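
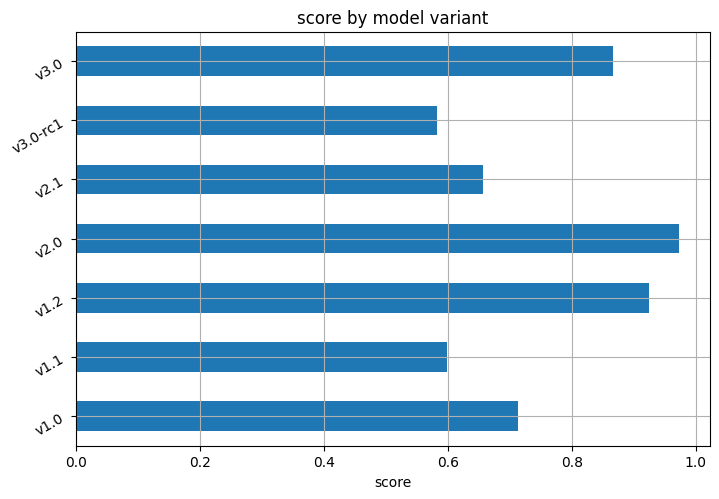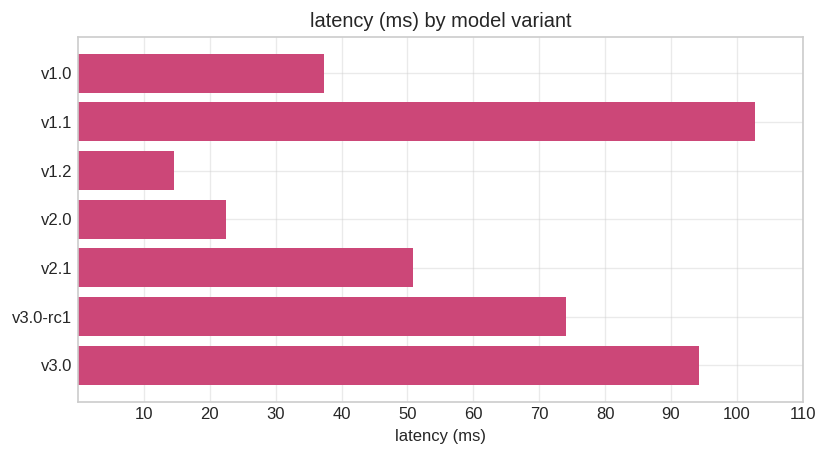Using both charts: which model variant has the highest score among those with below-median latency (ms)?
Chart 2 median latency (ms) ≈ 50; below-median model variants: v1.0, v1.2, v2.0. Among those, v2.0 has the highest score (≈ 1).

v2.0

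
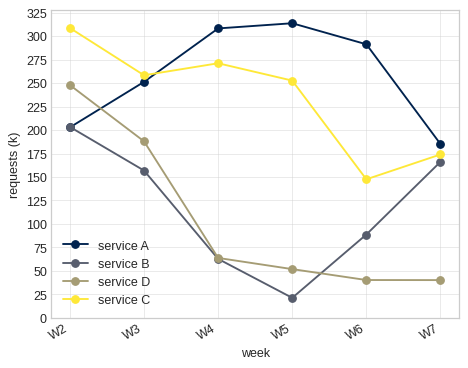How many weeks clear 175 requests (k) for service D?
Above 175: W2, W3.

2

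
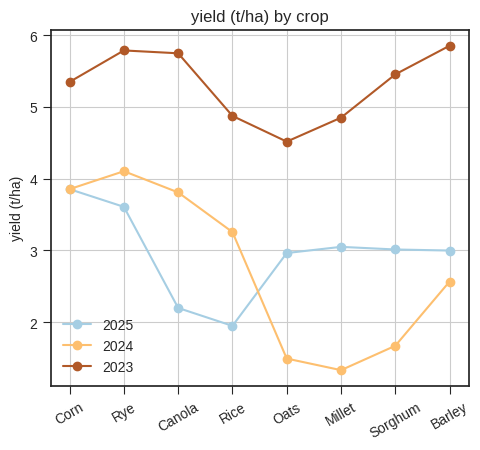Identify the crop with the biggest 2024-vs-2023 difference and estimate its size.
Sorghum: 2024 ≈ 1.5, 2023 ≈ 5.5 → gap ≈ 4.0. Next-largest (Millet) is only ≈ 3.5.

Sorghum, ≈ 4.0 t/ha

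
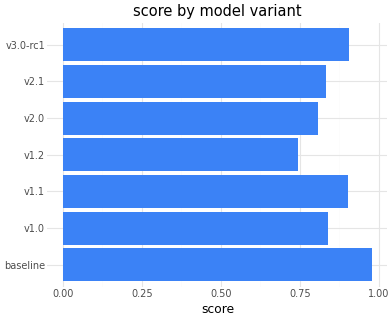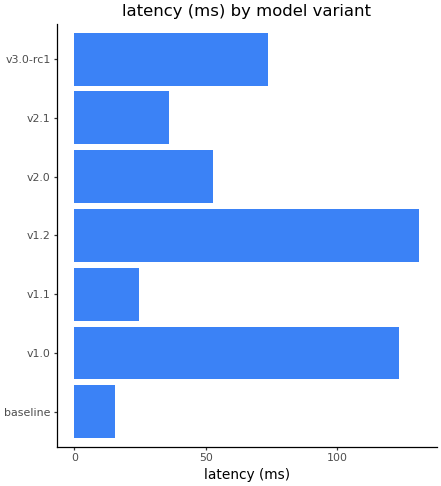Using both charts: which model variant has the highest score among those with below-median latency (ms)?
baseline

Chart 2 median latency (ms) ≈ 60; below-median model variants: baseline, v1.1, v2.1. Among those, baseline has the highest score (≈ 1).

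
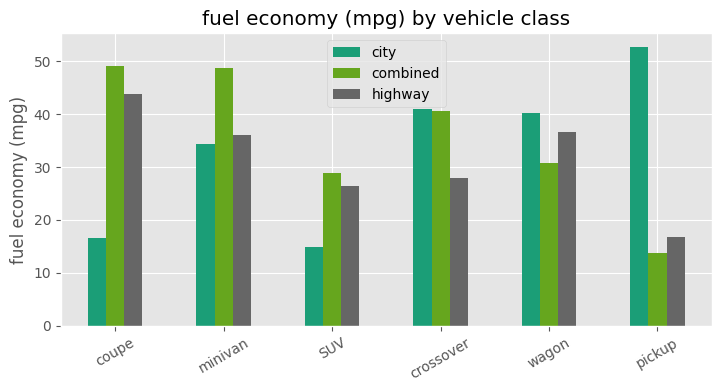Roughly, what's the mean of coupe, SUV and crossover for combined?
≈ 40

(50 + 30 + 40) / 3 ≈ 40.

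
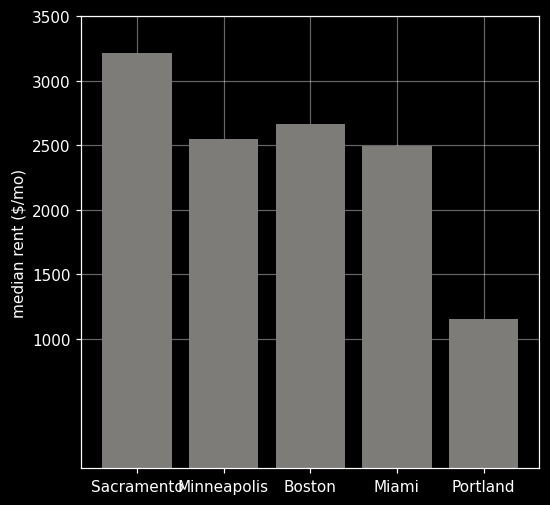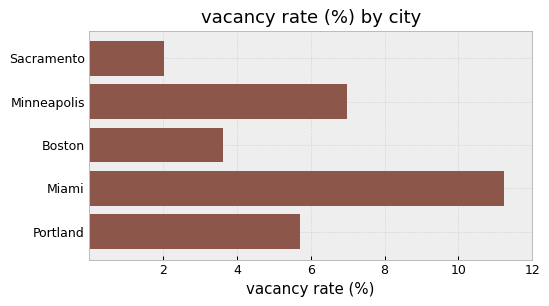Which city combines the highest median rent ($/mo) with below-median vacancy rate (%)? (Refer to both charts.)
Sacramento

Chart 2 median vacancy rate (%) ≈ 6; below-median cities: Sacramento, Boston. Among those, Sacramento has the highest median rent ($/mo) (≈ 3000).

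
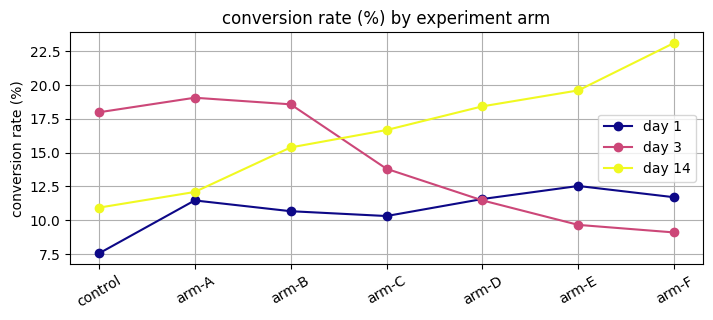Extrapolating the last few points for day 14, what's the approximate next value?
Last three: 18, 20, 24 → slope ≈ 3/step → next ≈ 27.

≈ 27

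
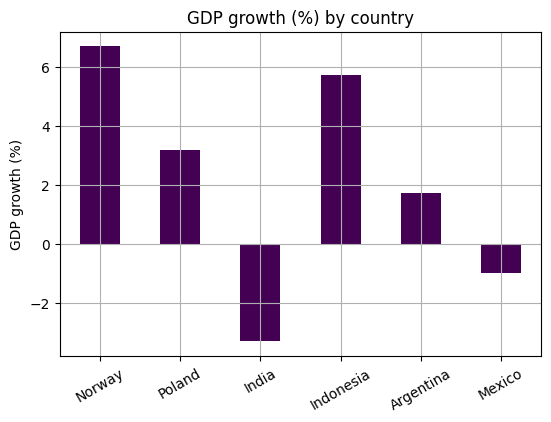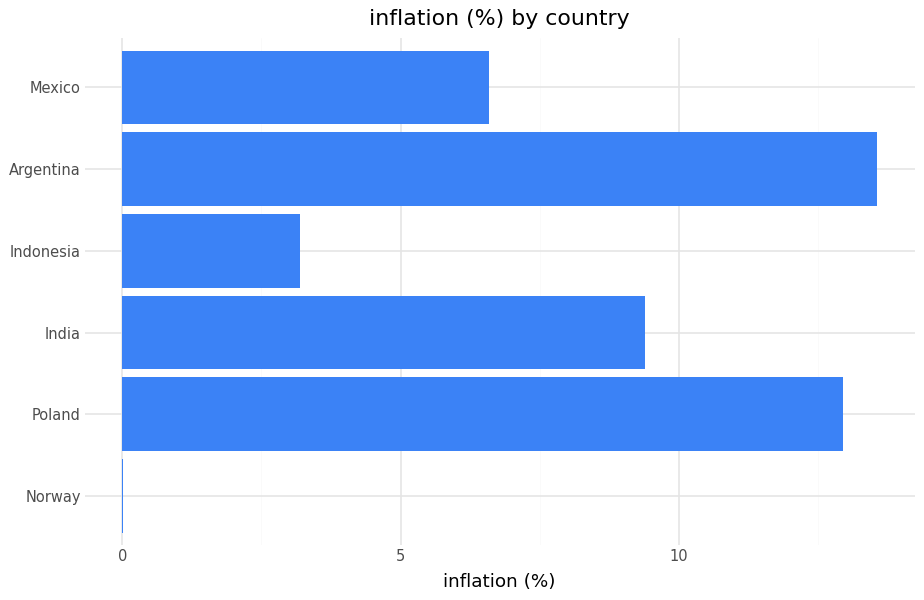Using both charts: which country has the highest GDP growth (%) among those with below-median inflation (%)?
Norway

Chart 2 median inflation (%) ≈ 8; below-median countries: Norway, Indonesia, Mexico. Among those, Norway has the highest GDP growth (%) (≈ 7).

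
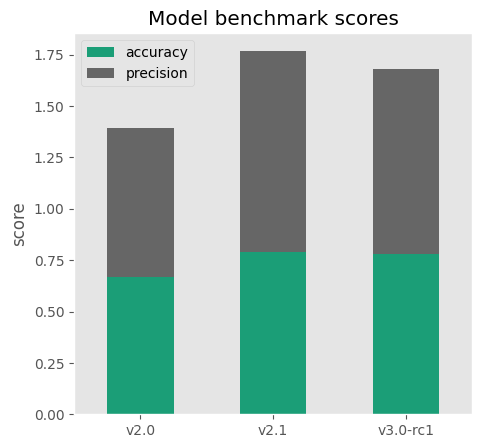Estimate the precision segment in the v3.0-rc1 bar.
precision top ≈ 1.6, bottom ≈ 0.8; segment ≈ 0.8.

≈ 0.8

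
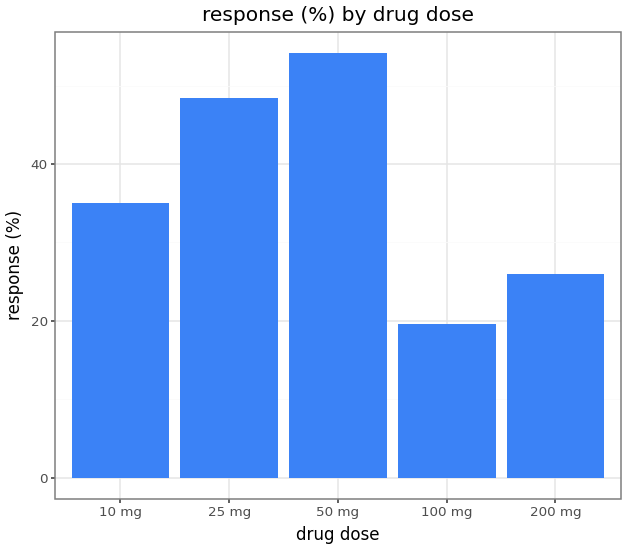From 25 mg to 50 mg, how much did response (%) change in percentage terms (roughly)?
25 mg ≈ 50, 50 mg ≈ 55; (55 − 50) / 50 ≈ +10%.

≈ +10%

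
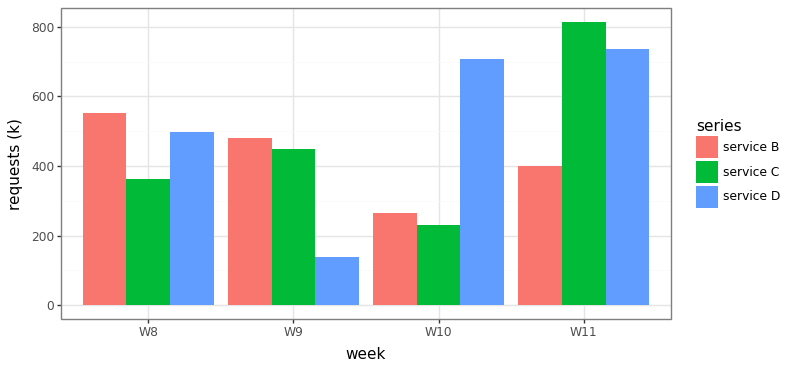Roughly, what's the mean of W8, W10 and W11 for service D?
(500 + 700 + 700) / 3 ≈ 633.

≈ 633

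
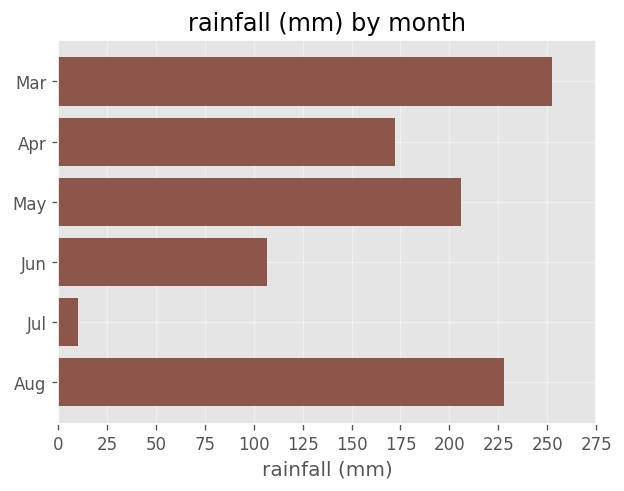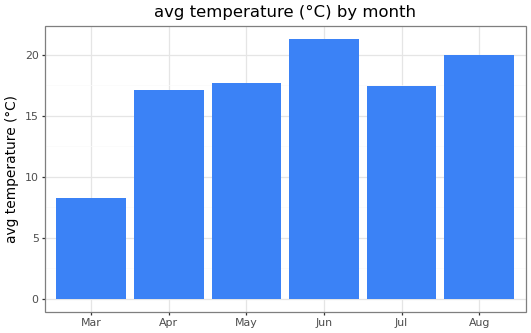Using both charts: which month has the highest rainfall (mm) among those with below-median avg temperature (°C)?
Chart 2 median avg temperature (°C) ≈ 18; below-median months: Mar, Apr, Jul. Among those, Mar has the highest rainfall (mm) (≈ 250).

Mar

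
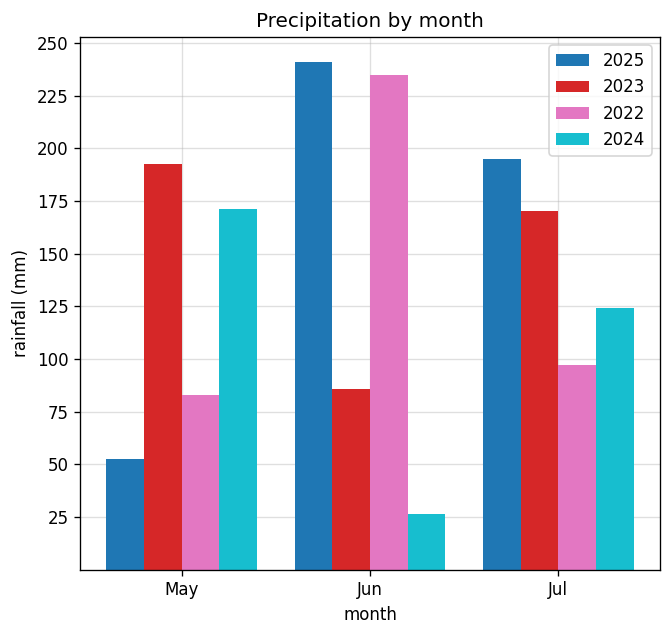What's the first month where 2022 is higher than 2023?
May: 2022 ≈ 75 vs 2023 ≈ 200 (not yet); Jun: 2022 ≈ 225 vs 2023 ≈ 75 (first crossover).

Jun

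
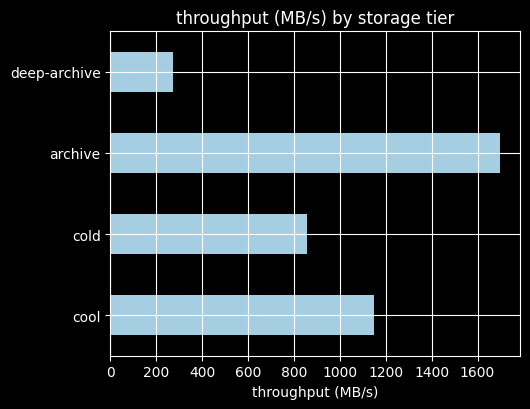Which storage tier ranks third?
Top 4: archive ≈ 1800, cool ≈ 1200, cold ≈ 800, deep-archive ≈ 200.

cold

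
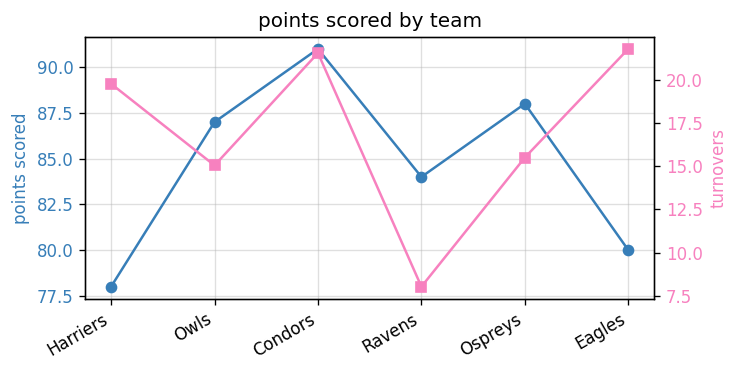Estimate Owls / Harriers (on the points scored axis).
Owls ≈ 88, Harriers ≈ 78; 88/78 ≈ 1.13.

≈ 1.13×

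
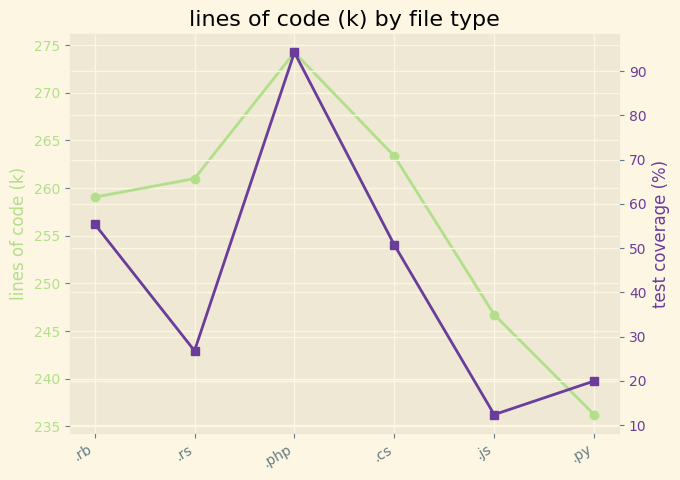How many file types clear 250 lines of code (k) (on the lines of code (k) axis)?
Above 250: .rb, .rs, .php, .cs.

4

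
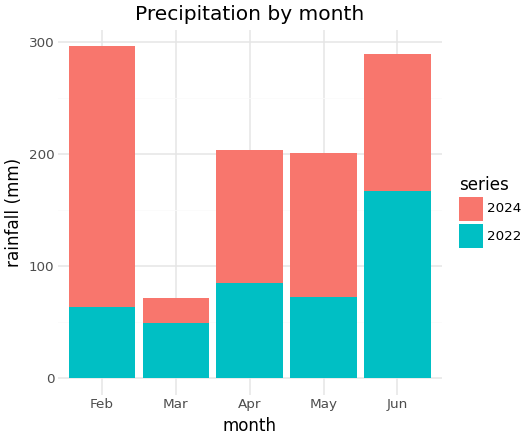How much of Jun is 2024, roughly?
2024 top ≈ 300, bottom ≈ 175; segment ≈ 125.

≈ 125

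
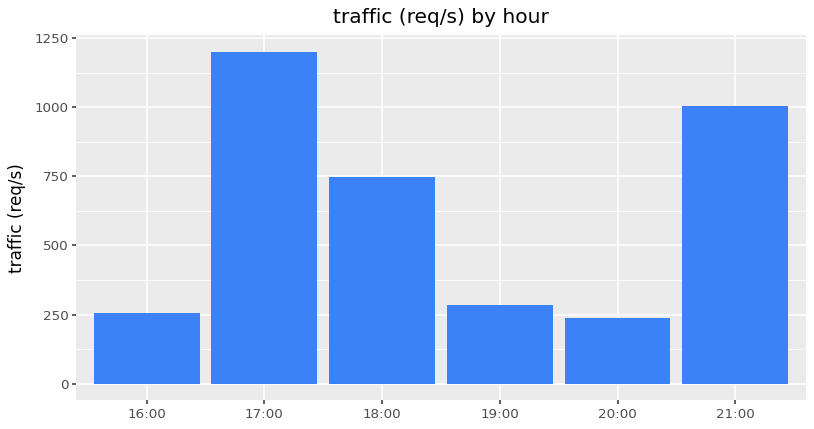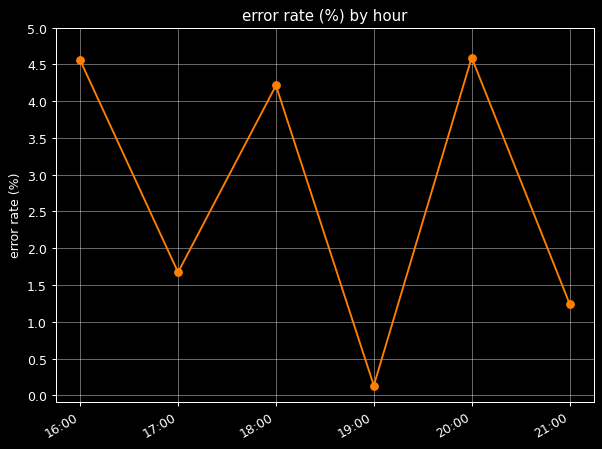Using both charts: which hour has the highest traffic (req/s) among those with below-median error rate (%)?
17:00

Chart 2 median error rate (%) ≈ 3; below-median hours: 17:00, 19:00, 21:00. Among those, 17:00 has the highest traffic (req/s) (≈ 1200).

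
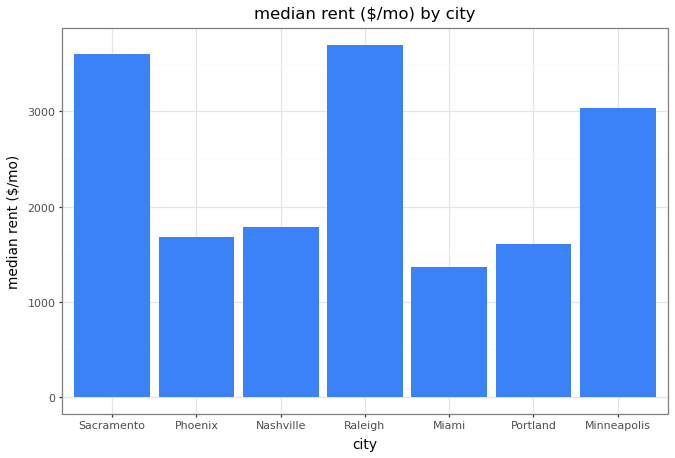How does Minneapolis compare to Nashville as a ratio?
Minneapolis ≈ 3000, Nashville ≈ 2000; 3000/2000 ≈ 1.5.

≈ 1.5×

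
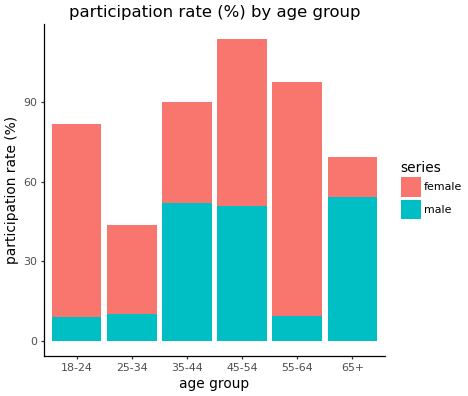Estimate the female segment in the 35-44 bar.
≈ 40

female top ≈ 90, bottom ≈ 50; segment ≈ 40.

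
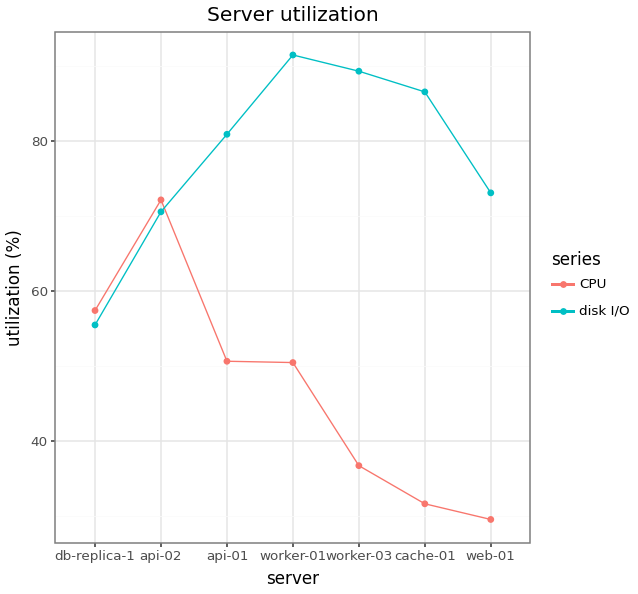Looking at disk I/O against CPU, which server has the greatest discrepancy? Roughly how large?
cache-01, ≈ 60 %

cache-01: disk I/O ≈ 90, CPU ≈ 30 → gap ≈ 60. Next-largest (worker-03) is only ≈ 50.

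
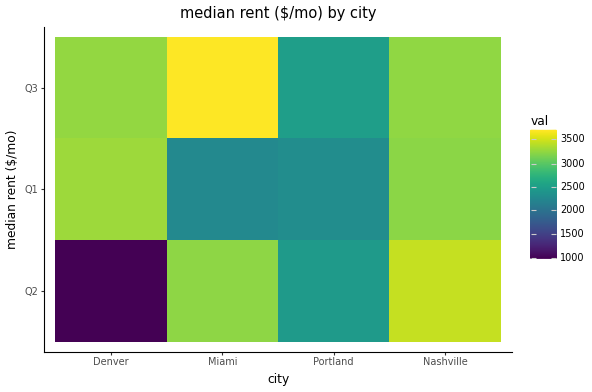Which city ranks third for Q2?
Top 4 for Q2: Nashville ≈ 3500, Miami ≈ 3000, Portland ≈ 2500, Denver ≈ 1000.

Portland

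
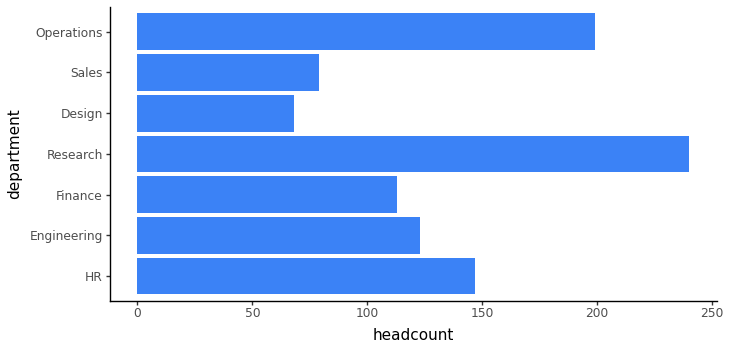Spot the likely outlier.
Research ≈ 240; the rest sit between ≈ 60 and ≈ 200.

Research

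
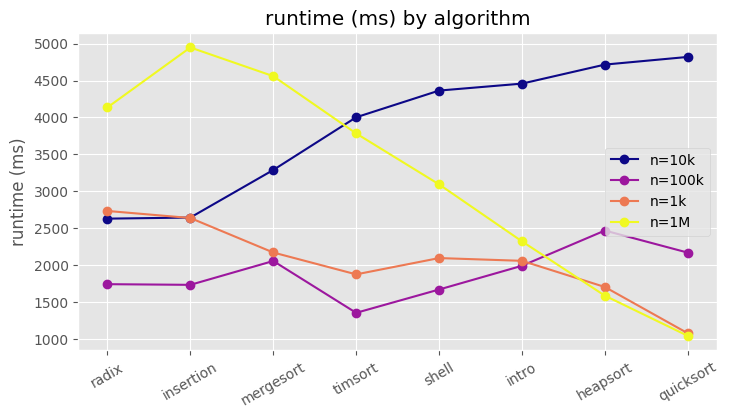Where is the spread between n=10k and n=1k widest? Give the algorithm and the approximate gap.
quicksort: n=10k ≈ 5000, n=1k ≈ 1000 → gap ≈ 4000. Next-largest (heapsort) is only ≈ 3000.

quicksort, ≈ 4000 ms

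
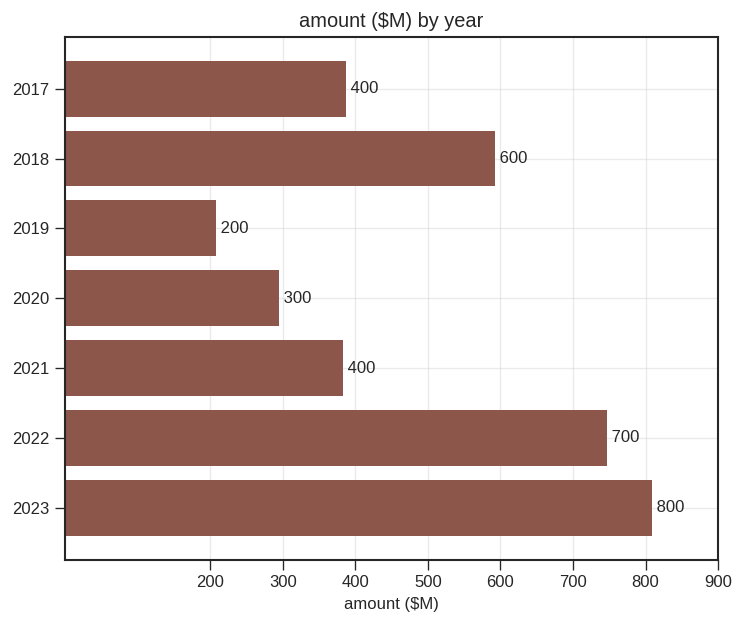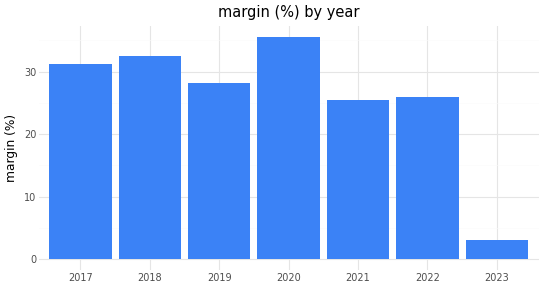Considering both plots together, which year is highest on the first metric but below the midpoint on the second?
Chart 2 median margin (%) ≈ 30; below-median years: 2021, 2022, 2023. Among those, 2023 has the highest amount ($M) (≈ 800).

2023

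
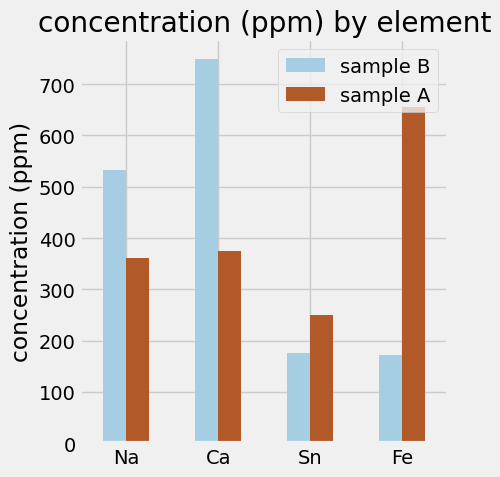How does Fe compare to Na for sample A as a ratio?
Fe ≈ 700, Na ≈ 400; 700/400 ≈ 1.75.

≈ 1.75×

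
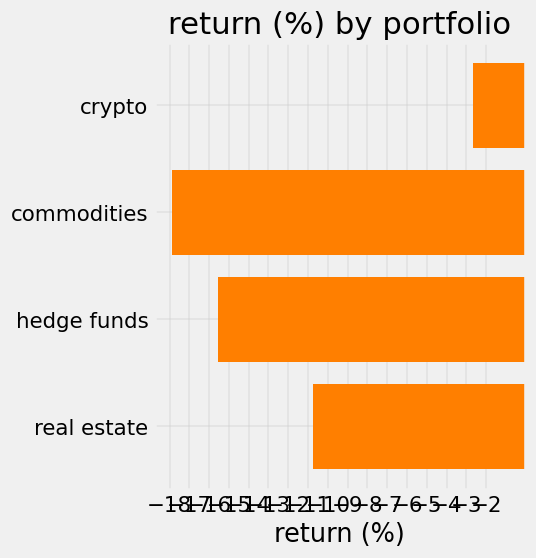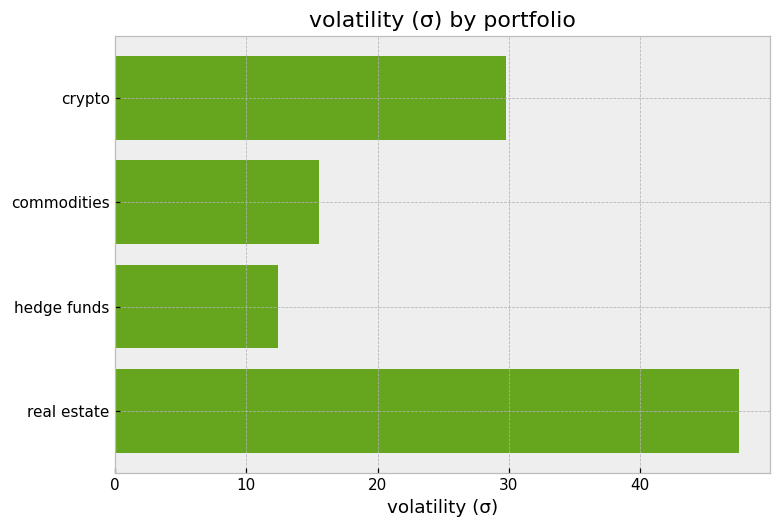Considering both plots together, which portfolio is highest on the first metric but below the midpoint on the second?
hedge funds

Chart 2 median volatility (σ) ≈ 25; below-median portfolios: commodities, hedge funds. Among those, hedge funds has the highest return (%) (≈ -16).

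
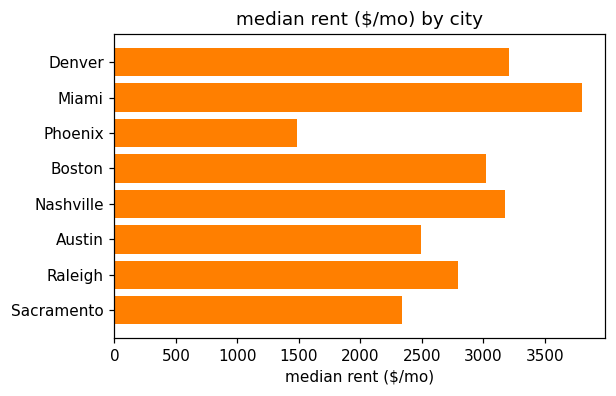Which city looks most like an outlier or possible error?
Phoenix ≈ 1500; the rest sit between ≈ 2500 and ≈ 4000.

Phoenix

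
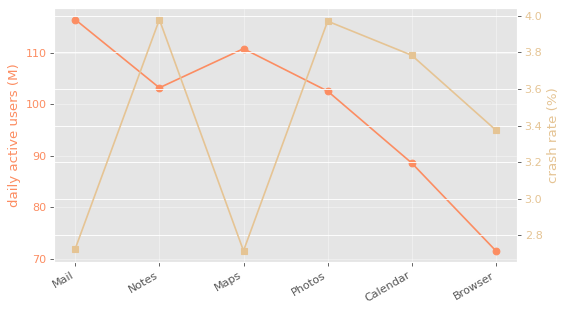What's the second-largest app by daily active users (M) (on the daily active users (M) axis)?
Top 3 (on the daily active users (M) axis): Mail ≈ 115, Maps ≈ 110, Notes ≈ 105.

Maps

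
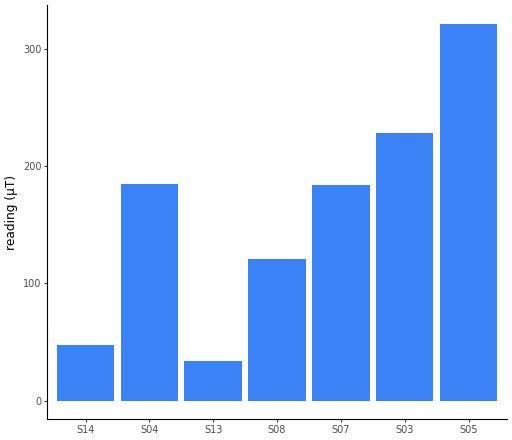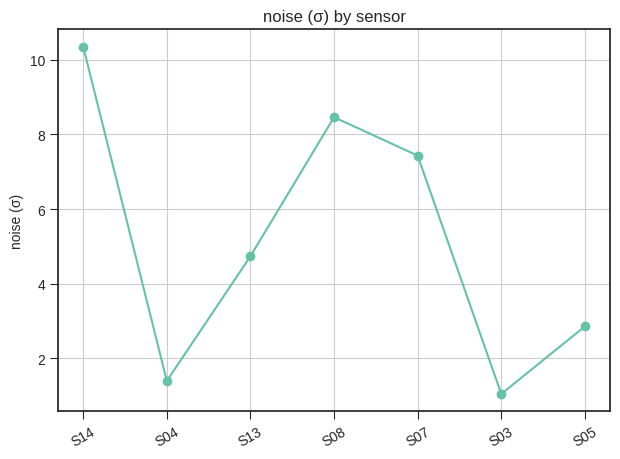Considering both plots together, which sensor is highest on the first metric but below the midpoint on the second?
S05

Chart 2 median noise (σ) ≈ 5; below-median sensors: S04, S03, S05. Among those, S05 has the highest reading (µT) (≈ 300).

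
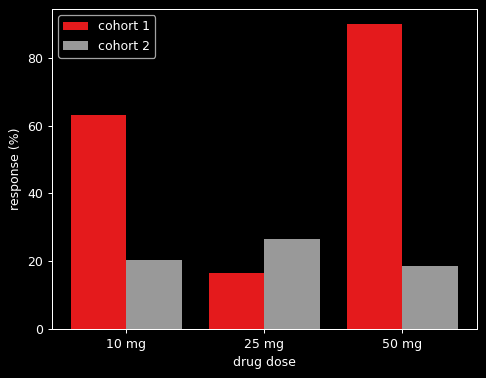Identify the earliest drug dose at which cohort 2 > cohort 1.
25 mg

10 mg: cohort 2 ≈ 20 vs cohort 1 ≈ 60 (not yet); 25 mg: cohort 2 ≈ 30 vs cohort 1 ≈ 20 (first crossover).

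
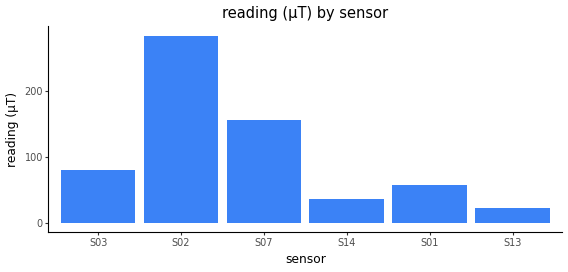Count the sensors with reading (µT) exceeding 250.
1

Above 250: S02.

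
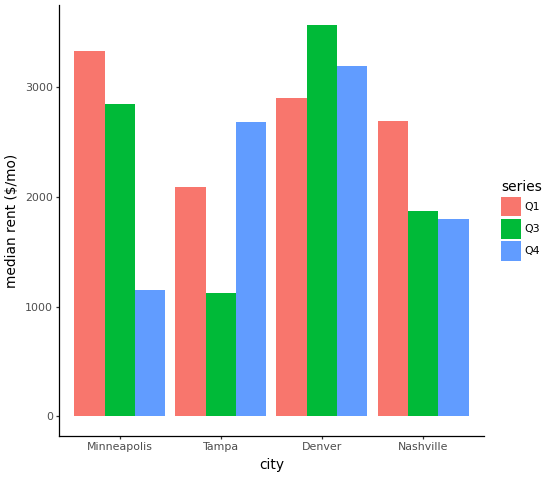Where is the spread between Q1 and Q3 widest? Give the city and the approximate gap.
Tampa: Q1 ≈ 2000, Q3 ≈ 1000 → gap ≈ 1000. Next-largest (Nashville) is only ≈ 500.

Tampa, ≈ 1000 $/mo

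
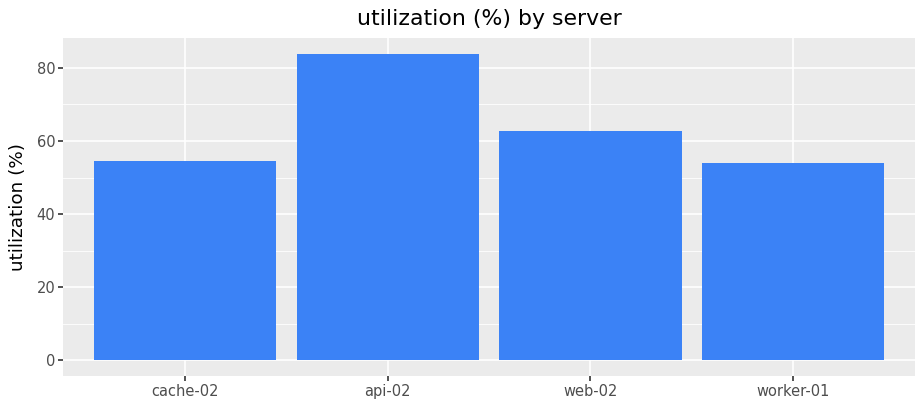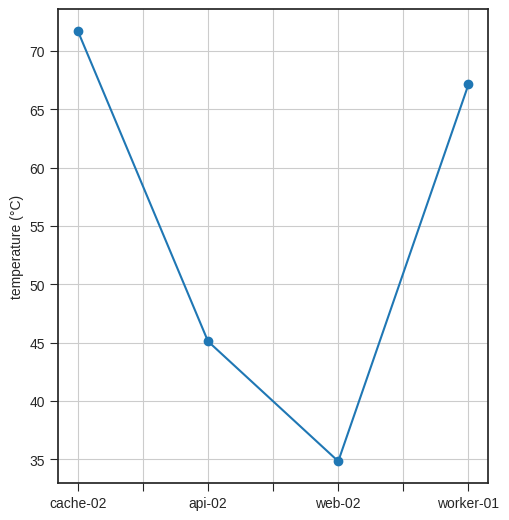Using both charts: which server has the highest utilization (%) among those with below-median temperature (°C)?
api-02

Chart 2 median temperature (°C) ≈ 60; below-median servers: api-02, web-02. Among those, api-02 has the highest utilization (%) (≈ 80).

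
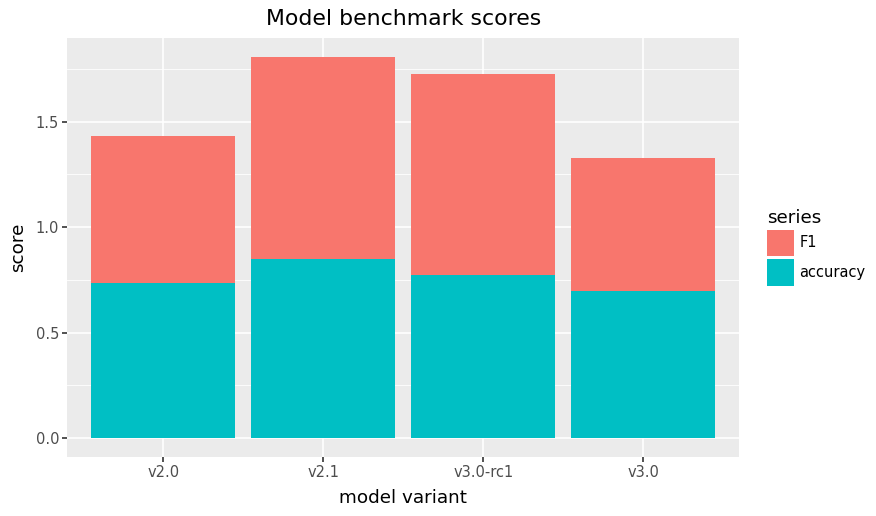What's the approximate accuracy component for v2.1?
accuracy top ≈ 0.8, bottom ≈ 0.0; segment ≈ 0.8.

≈ 0.8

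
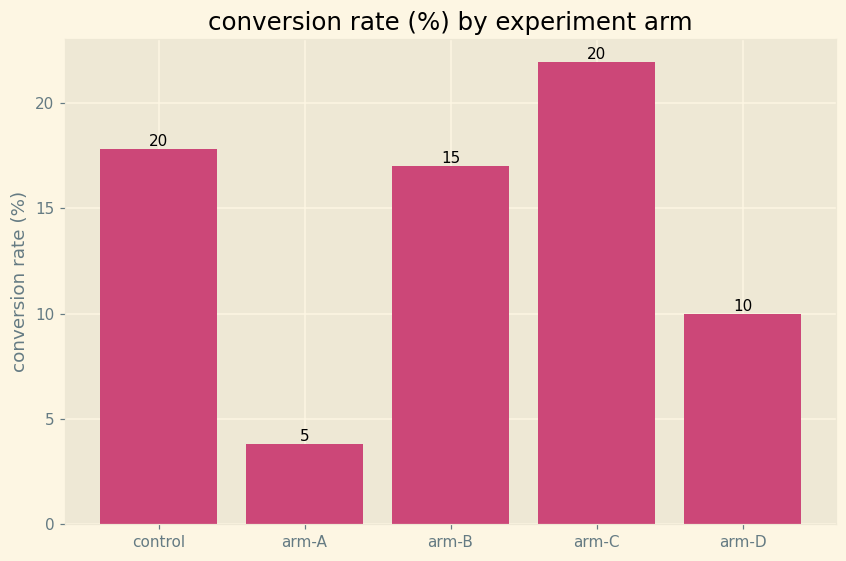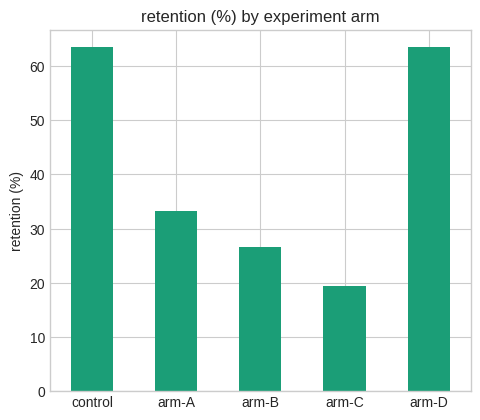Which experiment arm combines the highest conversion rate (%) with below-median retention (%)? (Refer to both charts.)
arm-C

Chart 2 median retention (%) ≈ 30; below-median experiment arms: arm-B, arm-C. Among those, arm-C has the highest conversion rate (%) (≈ 20).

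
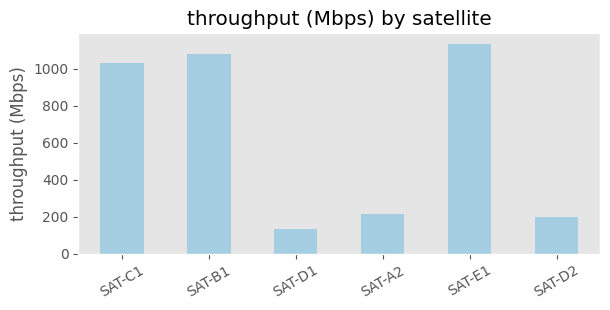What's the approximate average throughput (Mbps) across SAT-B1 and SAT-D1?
≈ 600

(1100 + 100) / 2 ≈ 600.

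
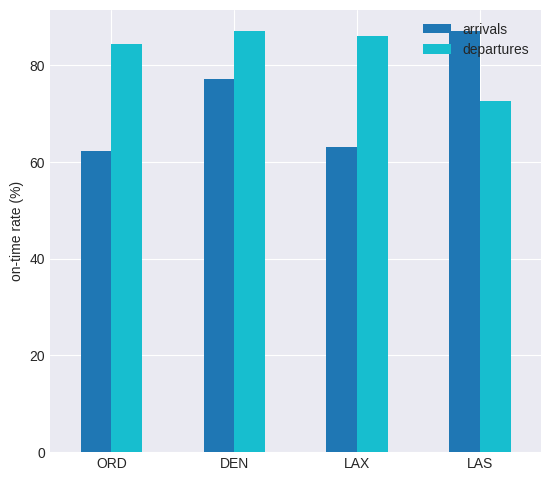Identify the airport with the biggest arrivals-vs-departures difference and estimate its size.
LAX: arrivals ≈ 60, departures ≈ 90 → gap ≈ 30. Next-largest (ORD) is only ≈ 20.

LAX, ≈ 30 %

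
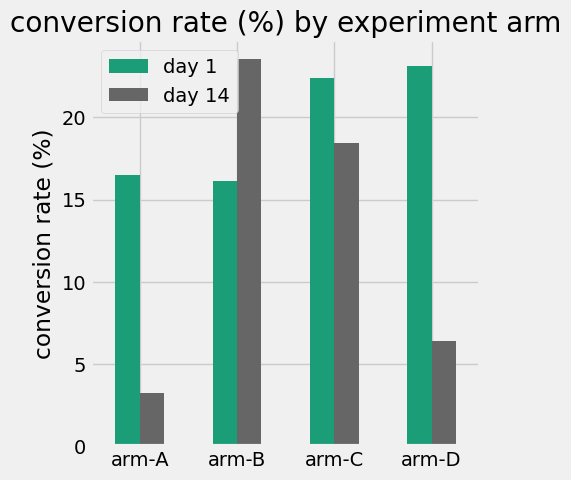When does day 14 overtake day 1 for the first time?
arm-A: day 14 ≈ 4 vs day 1 ≈ 16 (not yet); arm-B: day 14 ≈ 24 vs day 1 ≈ 16 (first crossover).

arm-B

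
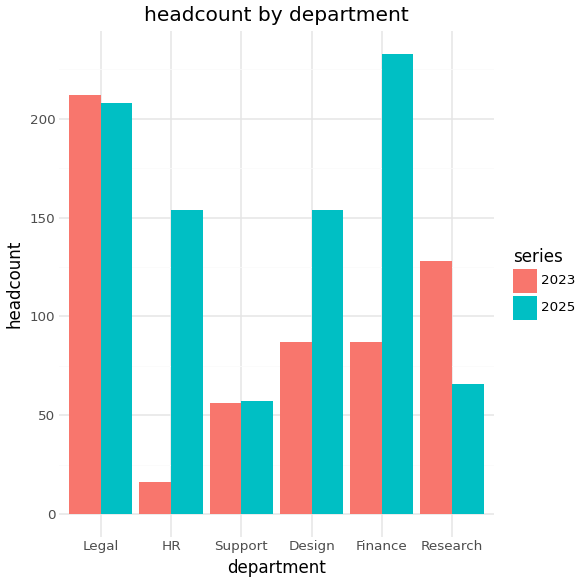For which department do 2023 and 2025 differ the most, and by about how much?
Finance, ≈ 160

Finance: 2023 ≈ 80, 2025 ≈ 240 → gap ≈ 160. Next-largest (HR) is only ≈ 140.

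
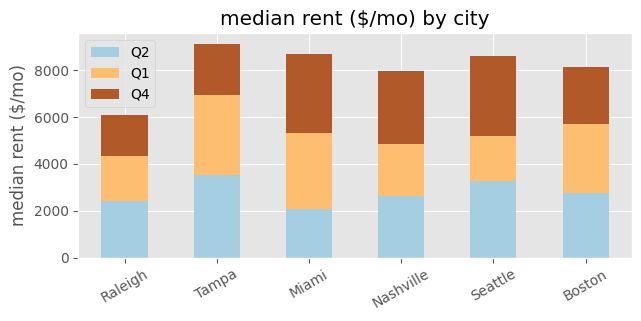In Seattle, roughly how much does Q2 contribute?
≈ 3000

Q2 top ≈ 3000, bottom ≈ 0; segment ≈ 3000.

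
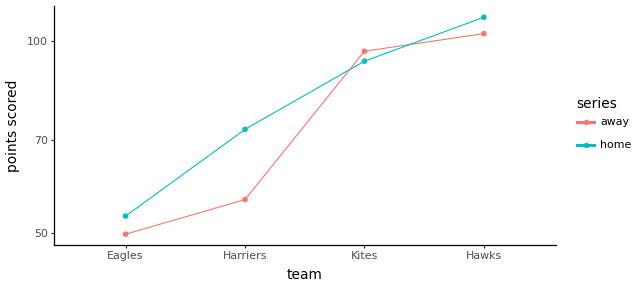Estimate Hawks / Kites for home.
≈ 1.16×

Hawks ≈ 110, Kites ≈ 95; 110/95 ≈ 1.16.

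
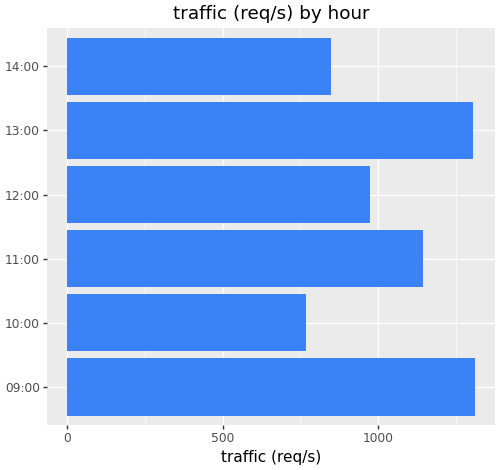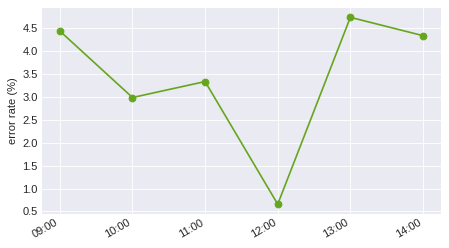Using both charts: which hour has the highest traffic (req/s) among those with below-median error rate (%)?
11:00

Chart 2 median error rate (%) ≈ 4; below-median hours: 10:00, 11:00, 12:00. Among those, 11:00 has the highest traffic (req/s) (≈ 1200).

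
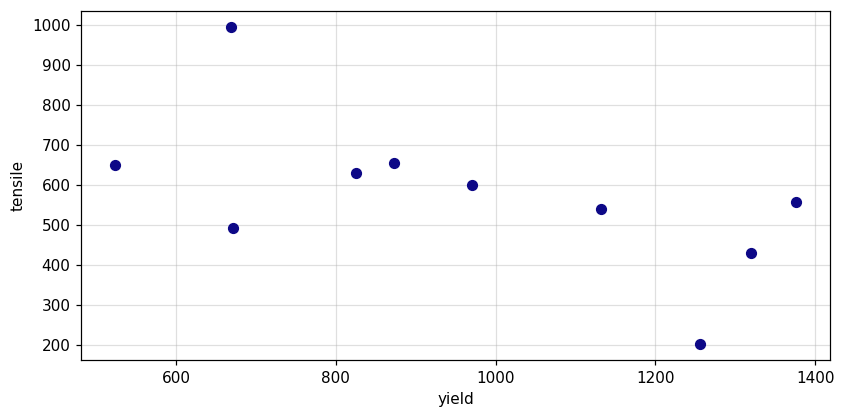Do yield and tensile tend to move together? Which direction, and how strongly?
negative, moderate

Points are negatively correlated; moderate (|r| ≈ 0.6).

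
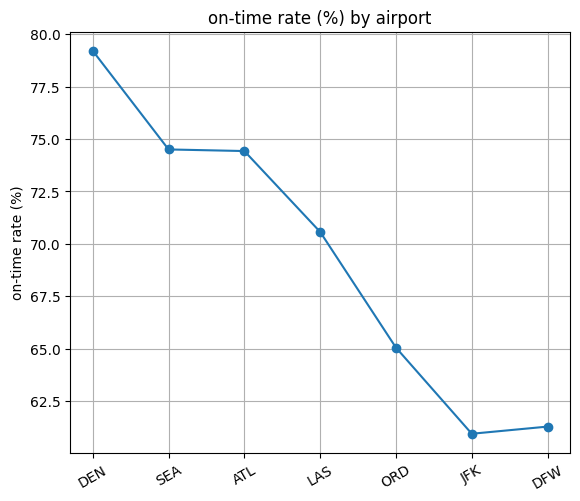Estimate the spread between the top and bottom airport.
Max DEN ≈ 80, min JFK ≈ 60; range ≈ 20.

≈ 20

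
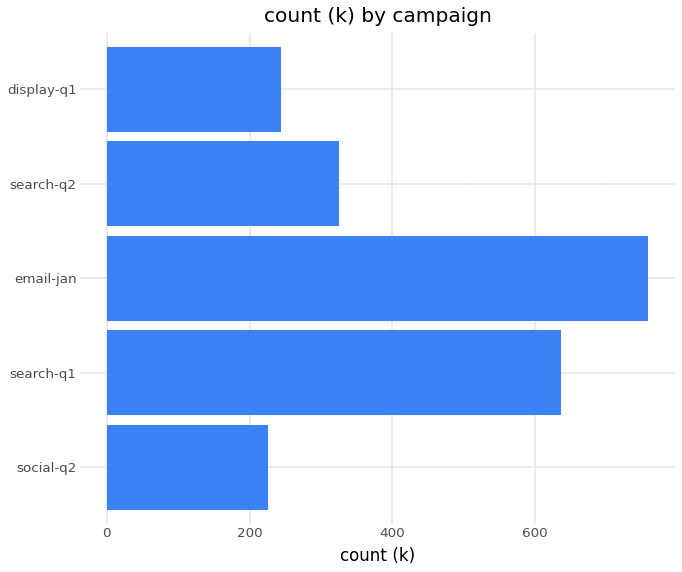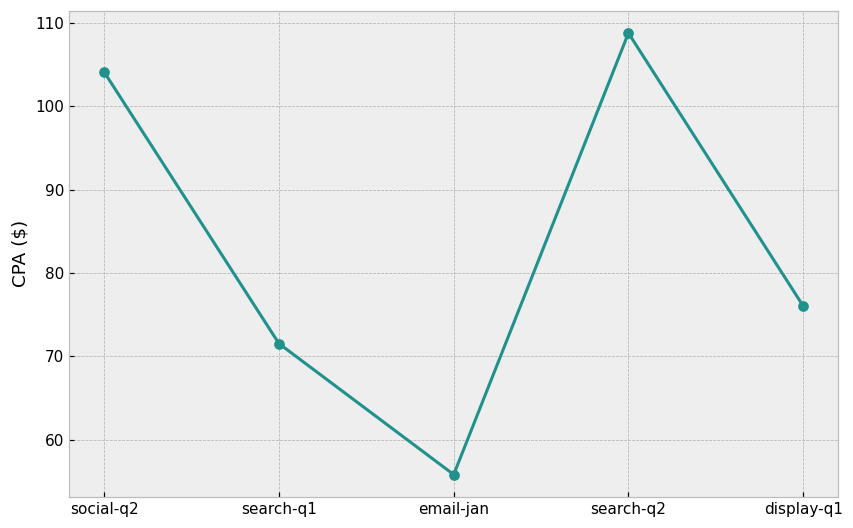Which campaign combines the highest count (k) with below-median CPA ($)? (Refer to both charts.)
email-jan

Chart 2 median CPA ($) ≈ 80; below-median campaigns: search-q1, email-jan. Among those, email-jan has the highest count (k) (≈ 800).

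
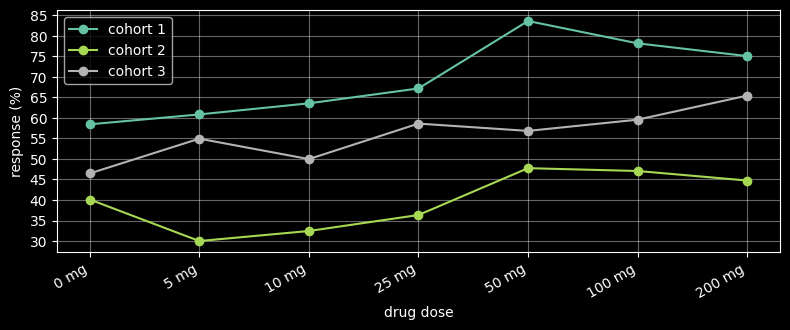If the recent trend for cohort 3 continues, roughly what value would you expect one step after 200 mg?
Last three: 55, 60, 65 → slope ≈ 5/step → next ≈ 70.

≈ 70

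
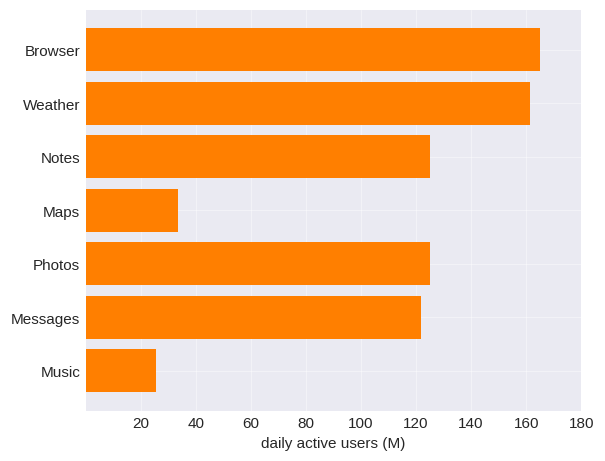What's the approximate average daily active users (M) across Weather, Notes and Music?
(160 + 120 + 20) / 3 ≈ 100.

≈ 100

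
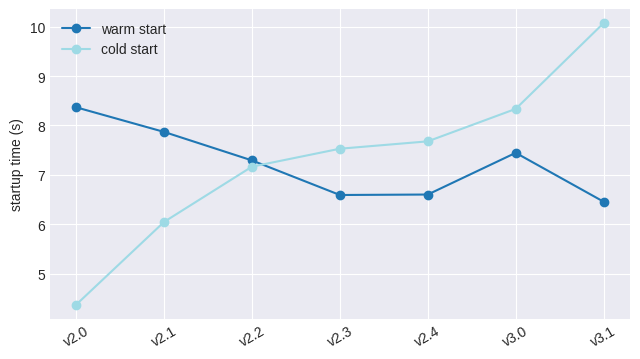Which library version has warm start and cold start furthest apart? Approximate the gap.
v2.0: warm start ≈ 8.5, cold start ≈ 4.5 → gap ≈ 4.0. Next-largest (v3.1) is only ≈ 3.5.

v2.0, ≈ 4.0 s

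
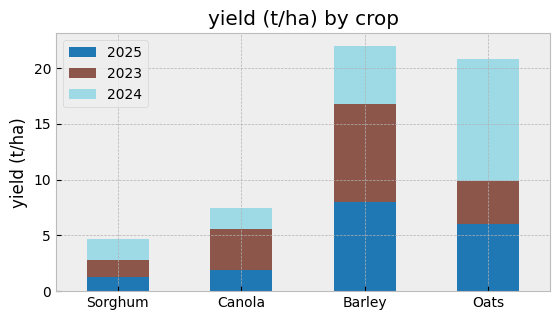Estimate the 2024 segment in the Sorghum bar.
≈ 2

2024 top ≈ 4, bottom ≈ 2; segment ≈ 2.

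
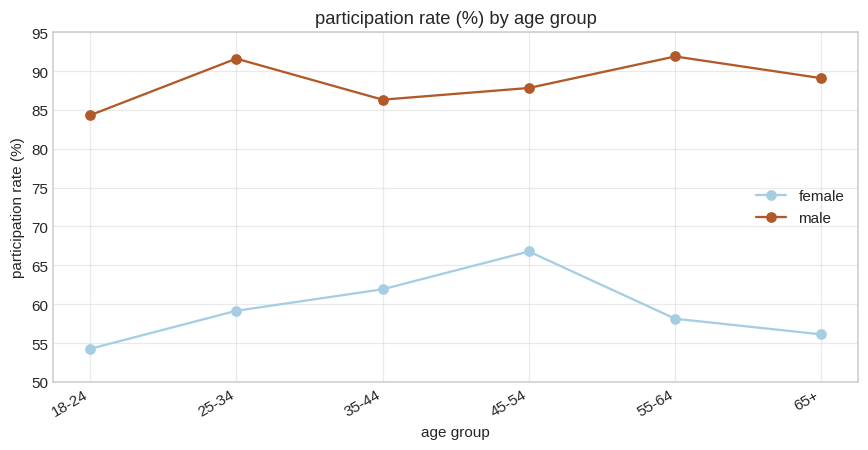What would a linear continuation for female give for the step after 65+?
Last three: 65, 60, 55 → slope ≈ -5/step → next ≈ 50.

≈ 50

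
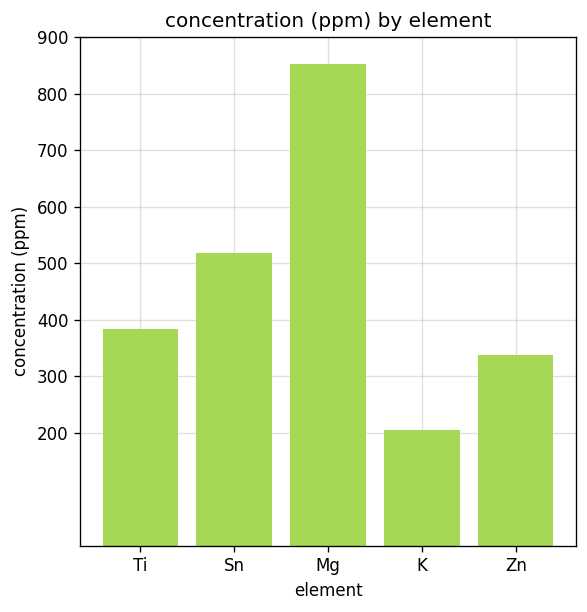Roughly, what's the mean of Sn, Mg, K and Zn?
(500 + 900 + 200 + 300) / 4 ≈ 475.

≈ 475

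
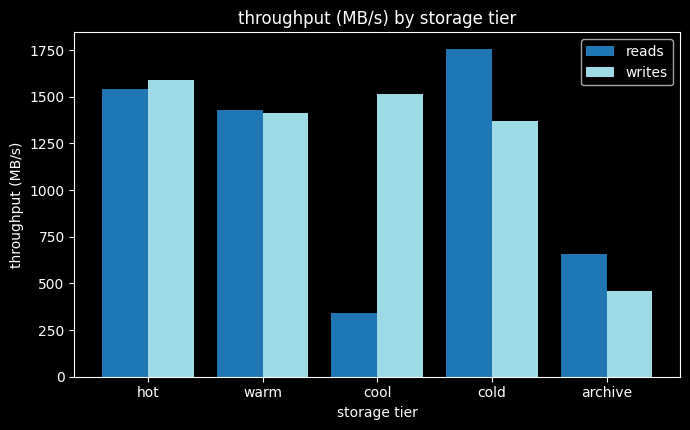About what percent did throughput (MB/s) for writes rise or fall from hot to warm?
≈ -12.5%

hot ≈ 1600, warm ≈ 1400; (1400 − 1600) / 1600 ≈ -12.5%.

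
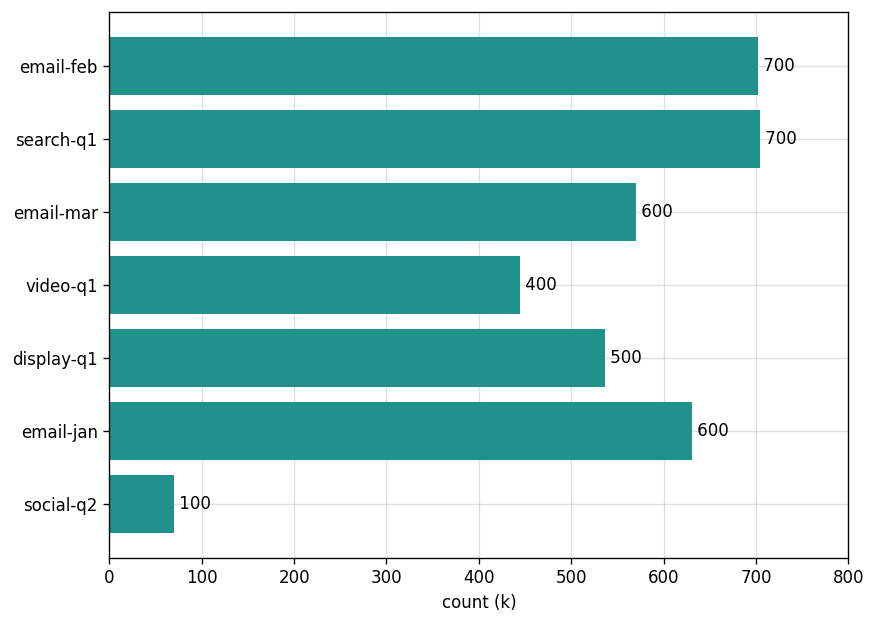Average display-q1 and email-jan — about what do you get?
(500 + 600) / 2 ≈ 550.

≈ 550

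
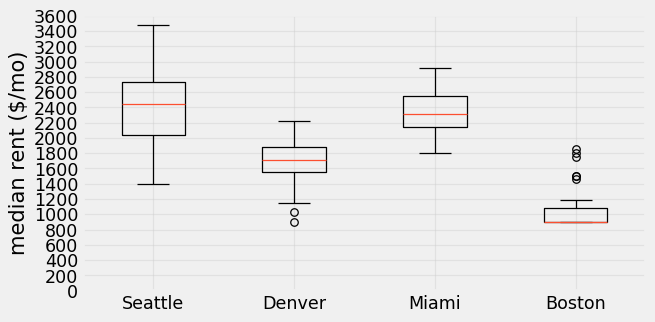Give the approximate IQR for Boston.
≈ 200

Q3 ≈ 1000, Q1 ≈ 800; IQR ≈ 200.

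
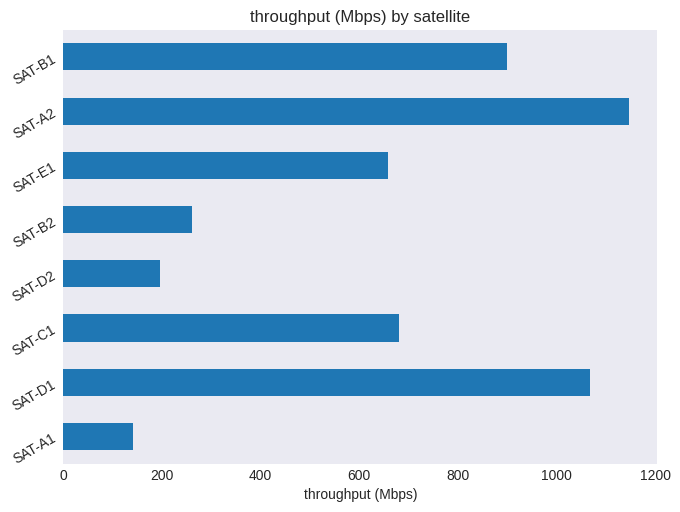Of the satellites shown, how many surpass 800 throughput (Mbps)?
Above 800: SAT-D1, SAT-A2, SAT-B1.

3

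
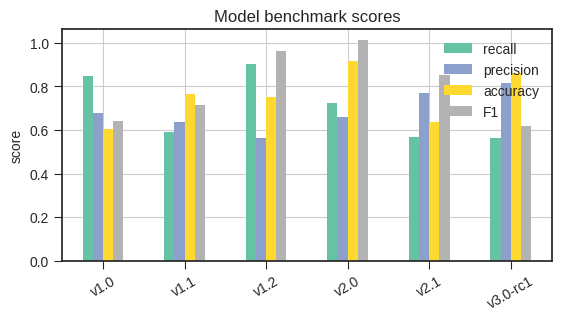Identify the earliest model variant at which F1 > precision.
v1.1

v1.0: F1 ≈ 0.6 vs precision ≈ 0.7 (not yet); v1.1: F1 ≈ 0.7 vs precision ≈ 0.6 (first crossover).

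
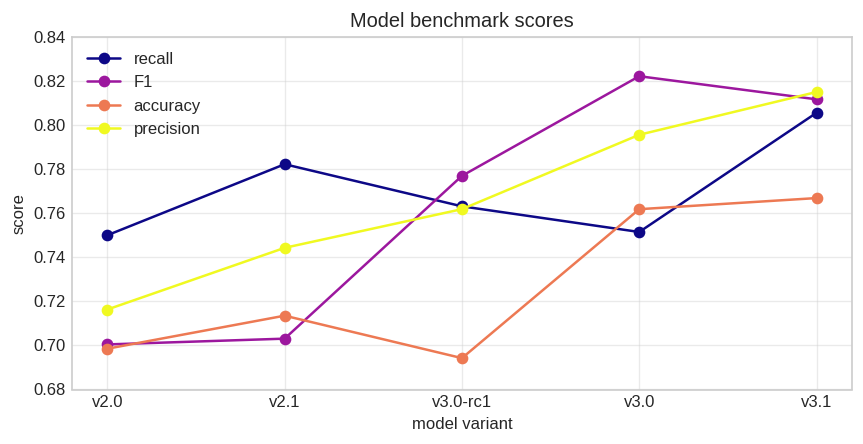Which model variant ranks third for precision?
v3.0-rc1

Top 4 for precision: v3.1 ≈ 0.82, v3.0 ≈ 0.80, v3.0-rc1 ≈ 0.76, v2.1 ≈ 0.74.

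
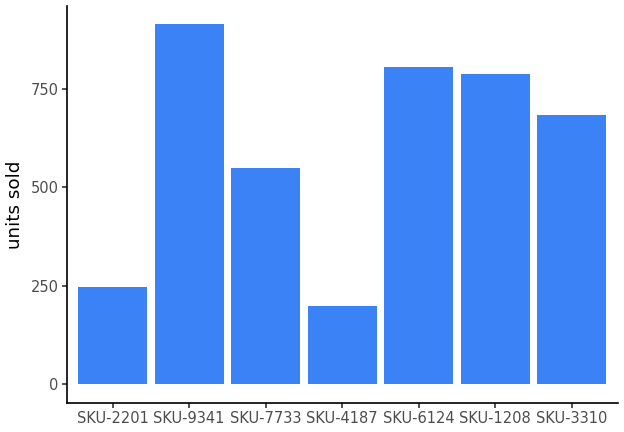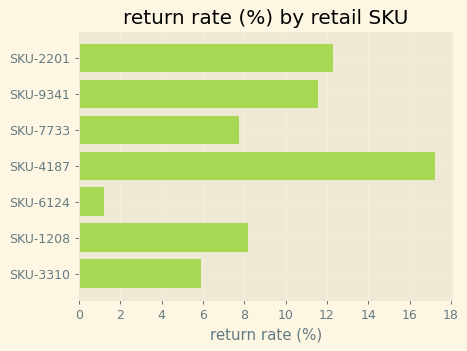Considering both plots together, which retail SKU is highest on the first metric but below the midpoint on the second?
SKU-6124

Chart 2 median return rate (%) ≈ 8; below-median retail SKUs: SKU-7733, SKU-6124, SKU-3310. Among those, SKU-6124 has the highest units sold (≈ 800).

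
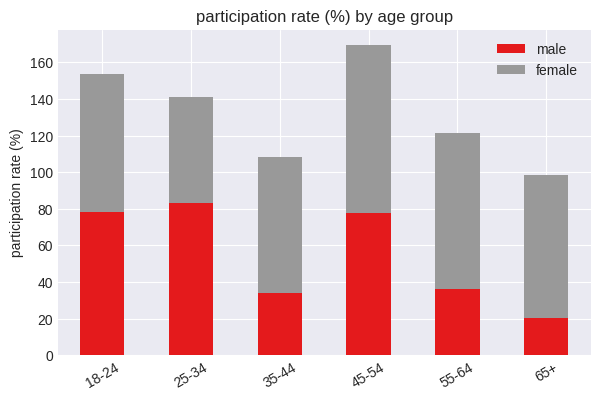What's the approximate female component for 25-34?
female top ≈ 140, bottom ≈ 80; segment ≈ 60.

≈ 60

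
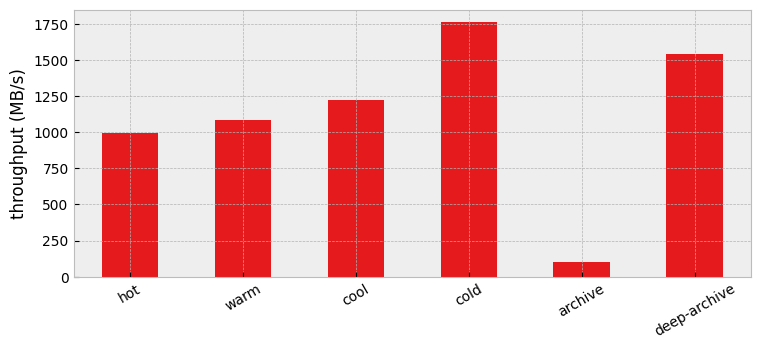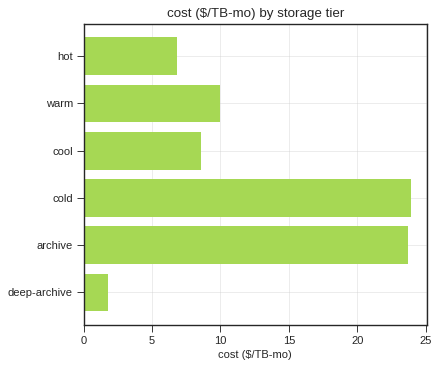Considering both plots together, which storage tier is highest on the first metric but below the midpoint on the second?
Chart 2 median cost ($/TB-mo) ≈ 10; below-median storage tiers: hot, cool, deep-archive. Among those, deep-archive has the highest throughput (MB/s) (≈ 1600).

deep-archive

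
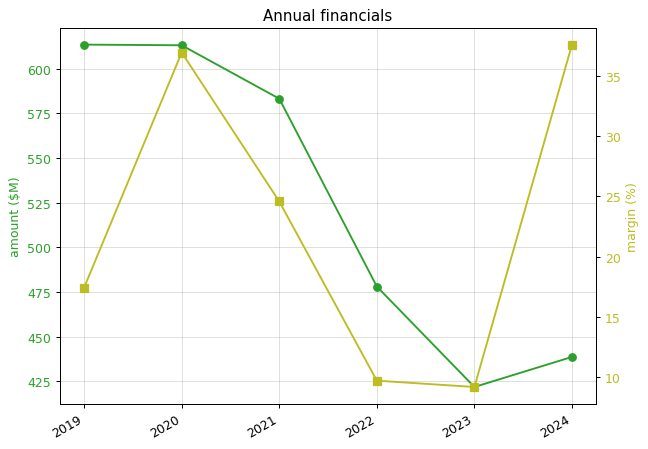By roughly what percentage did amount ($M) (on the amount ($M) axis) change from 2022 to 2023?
2022 ≈ 480, 2023 ≈ 420; (420 − 480) / 480 ≈ -12.5%.

≈ -12.5%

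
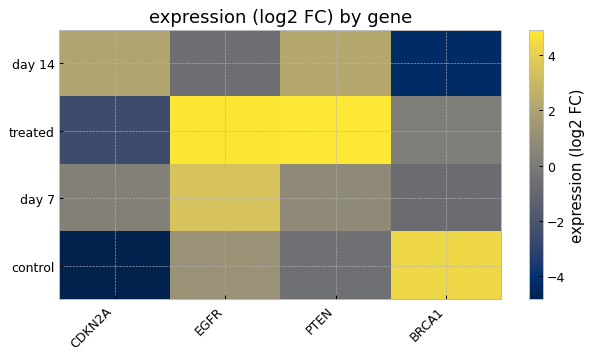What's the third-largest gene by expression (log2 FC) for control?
Top 4 for control: BRCA1 ≈ 4, EGFR ≈ 1, PTEN ≈ -1, CDKN2A ≈ -5.

PTEN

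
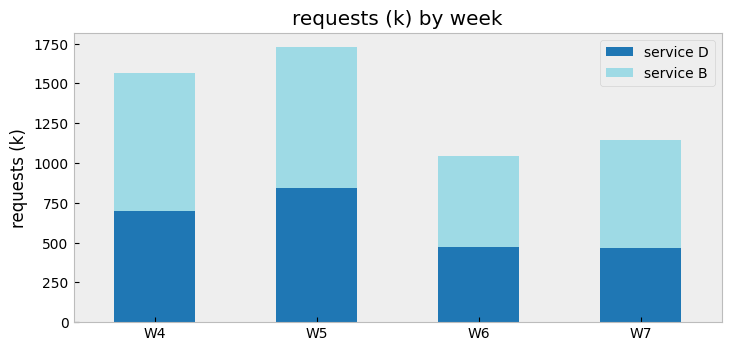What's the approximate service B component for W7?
service B top ≈ 1200, bottom ≈ 400; segment ≈ 800.

≈ 800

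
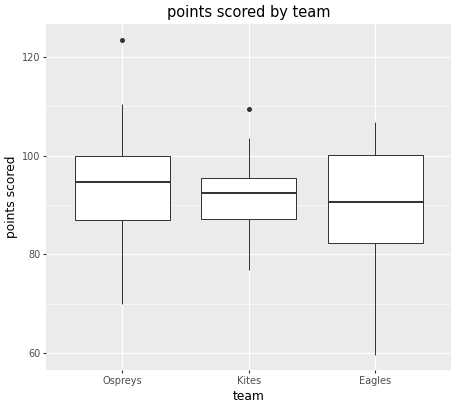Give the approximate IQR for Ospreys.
Q3 ≈ 100.0, Q1 ≈ 87.0; IQR ≈ 13.0.

≈ 13.0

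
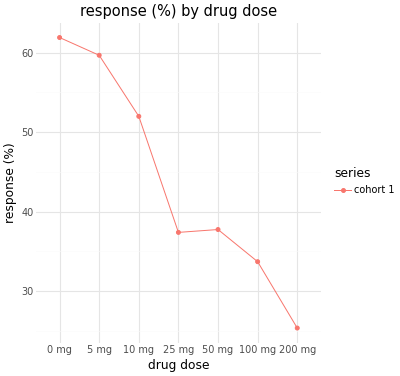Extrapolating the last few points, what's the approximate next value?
≈ 17.5

Last three: 40, 35, 25 → slope ≈ -7.5/step → next ≈ 17.5.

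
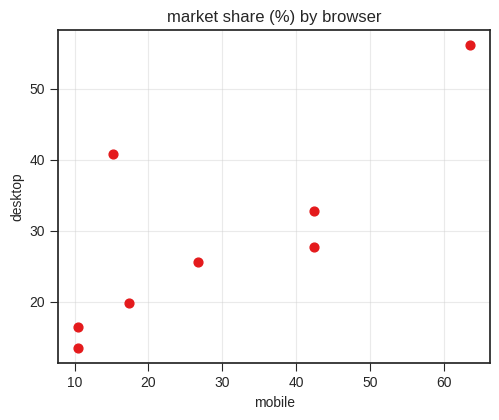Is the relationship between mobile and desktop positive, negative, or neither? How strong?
positive, strong

Points are positively correlated; strong (|r| ≈ 0.8).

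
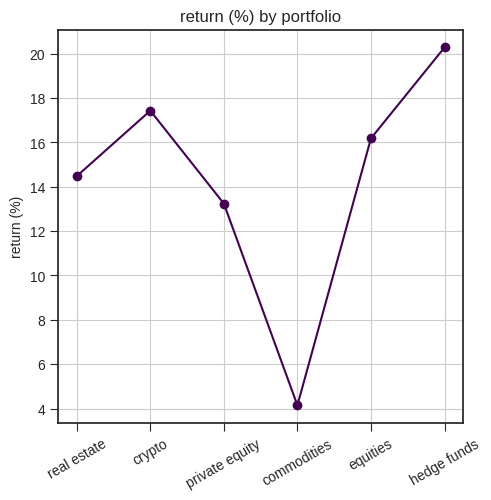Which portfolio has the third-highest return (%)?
equities

Top 4: hedge funds ≈ 20, crypto ≈ 18, equities ≈ 16, real estate ≈ 14.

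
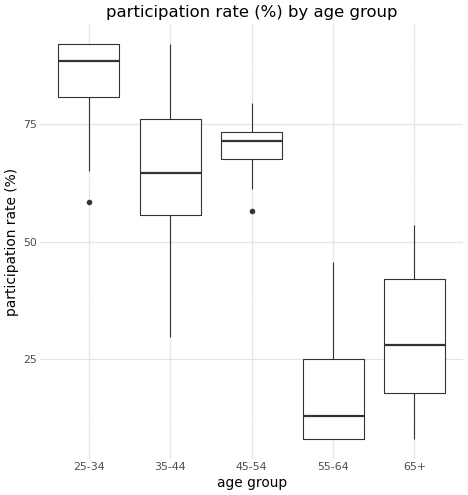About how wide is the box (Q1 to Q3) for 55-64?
Q3 ≈ 30, Q1 ≈ 10; IQR ≈ 20.

≈ 20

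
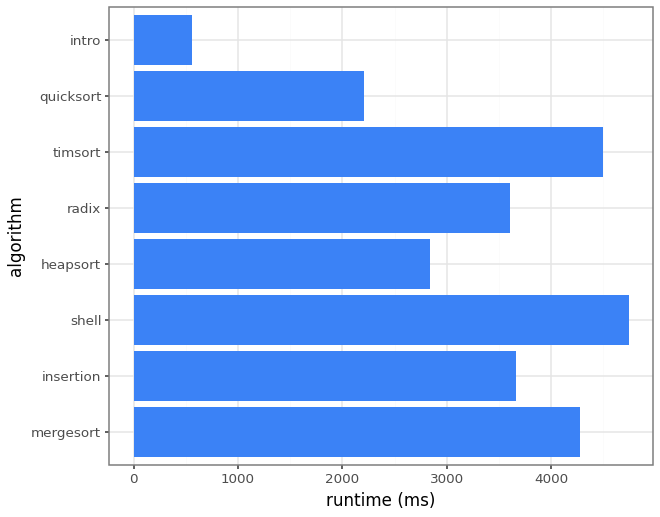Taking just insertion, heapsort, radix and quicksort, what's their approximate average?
≈ 3000

(3500 + 3000 + 3500 + 2000) / 4 ≈ 3000.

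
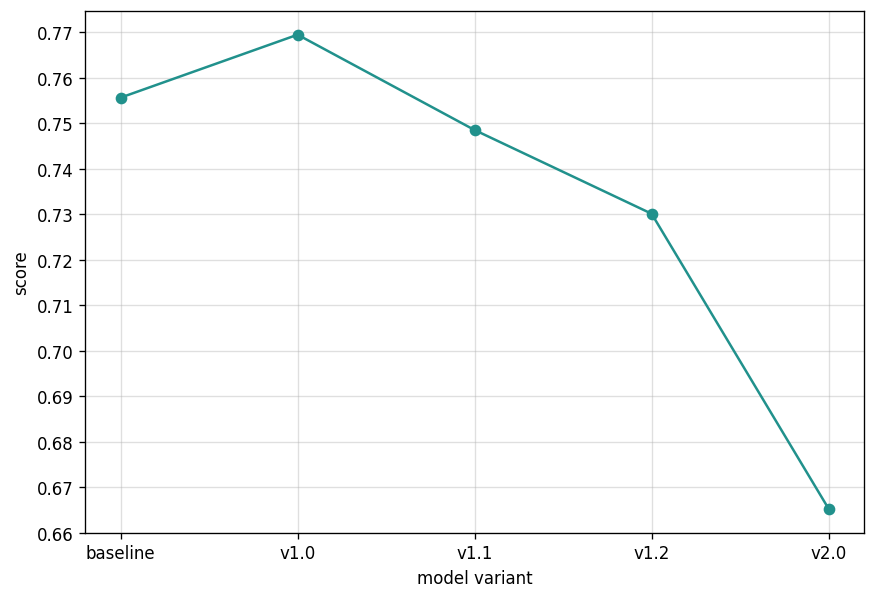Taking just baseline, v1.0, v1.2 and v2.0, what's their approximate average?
≈ 0.73

(0.76 + 0.77 + 0.73 + 0.67) / 4 ≈ 0.73.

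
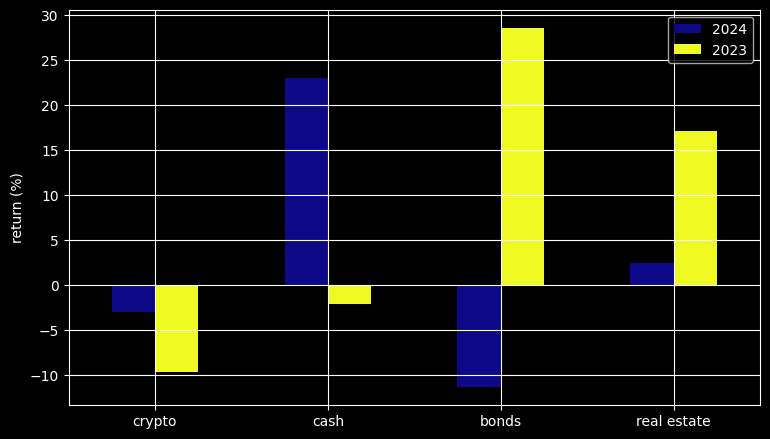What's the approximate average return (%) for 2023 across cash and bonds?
(0 + 30) / 2 ≈ 15.

≈ 15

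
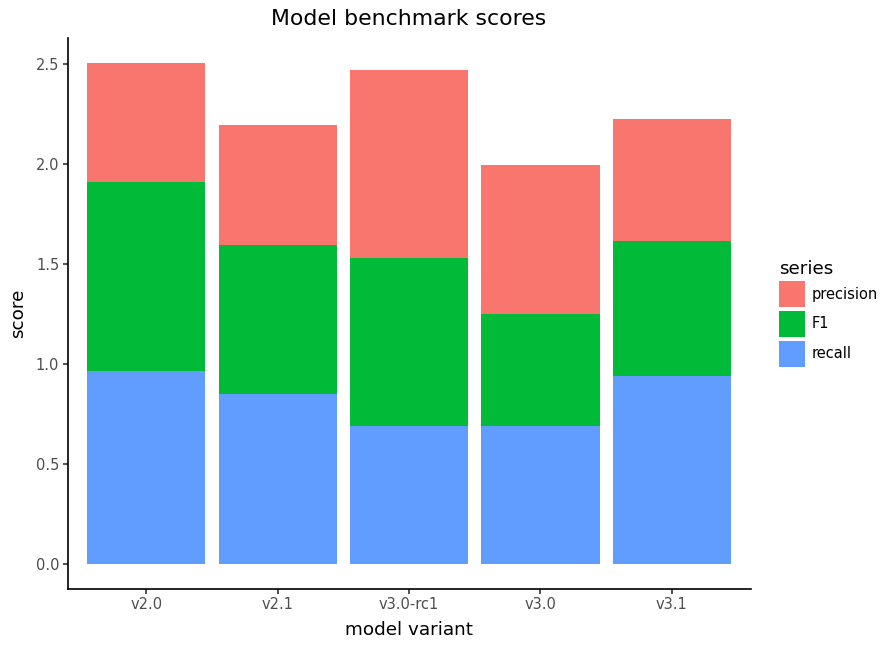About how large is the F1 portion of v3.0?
F1 top ≈ 1.0, bottom ≈ 0.5; segment ≈ 0.5.

≈ 0.5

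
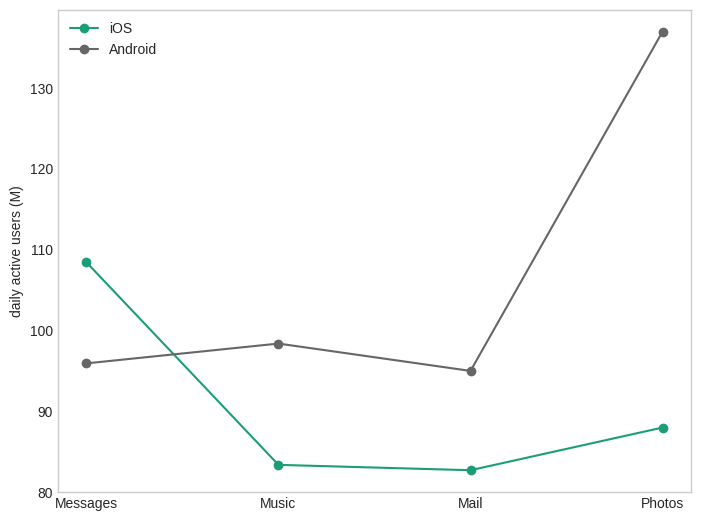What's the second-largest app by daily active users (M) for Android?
Music

Top 3 for Android: Photos ≈ 135, Music ≈ 100, Messages ≈ 95.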